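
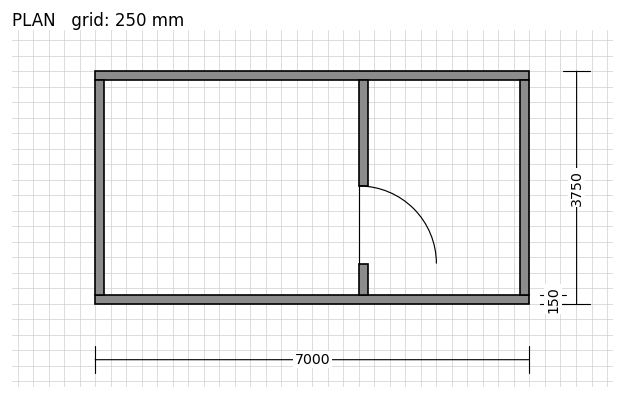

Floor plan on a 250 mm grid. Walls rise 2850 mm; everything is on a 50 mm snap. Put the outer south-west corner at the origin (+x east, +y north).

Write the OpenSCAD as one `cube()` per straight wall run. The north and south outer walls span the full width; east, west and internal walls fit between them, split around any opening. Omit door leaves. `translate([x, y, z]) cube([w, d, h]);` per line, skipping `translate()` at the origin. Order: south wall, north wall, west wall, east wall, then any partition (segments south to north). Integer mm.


cube([7000, 150, 2850]);
translate([0, 3600, 0]) cube([7000, 150, 2850]);
translate([0, 150, 0]) cube([150, 3450, 2850]);
translate([6850, 150, 0]) cube([150, 3450, 2850]);
translate([4250, 150, 0]) cube([150, 500, 2850]);
translate([4250, 1900, 0]) cube([150, 1700, 2850]);


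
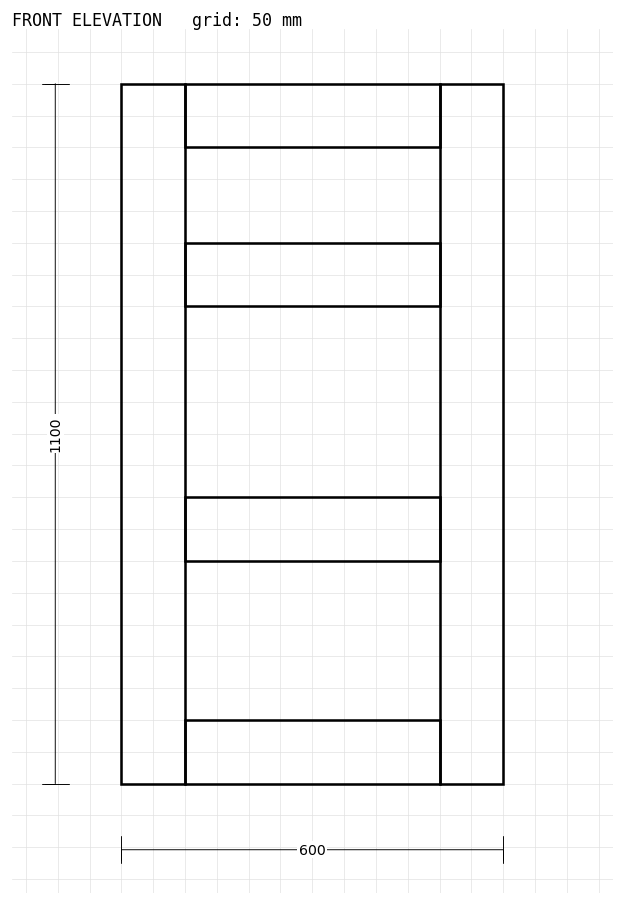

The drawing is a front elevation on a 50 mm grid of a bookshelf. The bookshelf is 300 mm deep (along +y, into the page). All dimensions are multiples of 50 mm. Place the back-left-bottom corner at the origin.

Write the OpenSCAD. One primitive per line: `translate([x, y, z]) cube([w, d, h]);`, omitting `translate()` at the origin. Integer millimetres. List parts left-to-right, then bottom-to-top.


cube([100, 300, 1100]);
translate([100, 0, 0]) cube([400, 300, 100]);
translate([100, 0, 350]) cube([400, 300, 100]);
translate([100, 0, 750]) cube([400, 300, 100]);
translate([100, 0, 1000]) cube([400, 300, 100]);
translate([500, 0, 0]) cube([100, 300, 1100]);


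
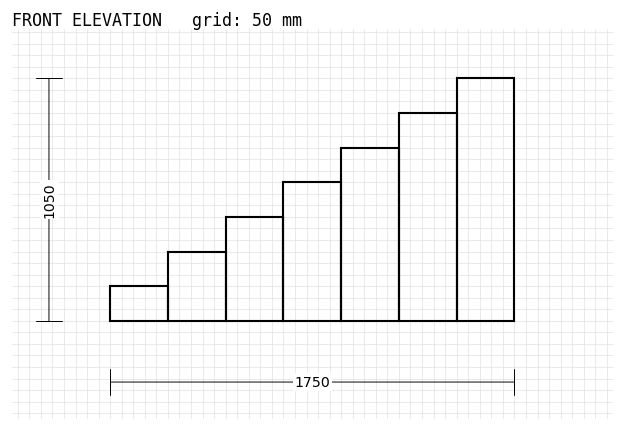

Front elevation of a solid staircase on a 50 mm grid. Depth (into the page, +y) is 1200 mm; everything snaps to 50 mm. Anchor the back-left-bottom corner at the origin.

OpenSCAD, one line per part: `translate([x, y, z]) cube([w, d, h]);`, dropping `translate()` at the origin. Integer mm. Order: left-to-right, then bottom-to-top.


cube([250, 1200, 150]);
translate([250, 0, 0]) cube([250, 1200, 300]);
translate([500, 0, 0]) cube([250, 1200, 450]);
translate([750, 0, 0]) cube([250, 1200, 600]);
translate([1000, 0, 0]) cube([250, 1200, 750]);
translate([1250, 0, 0]) cube([250, 1200, 900]);
translate([1500, 0, 0]) cube([250, 1200, 1050]);


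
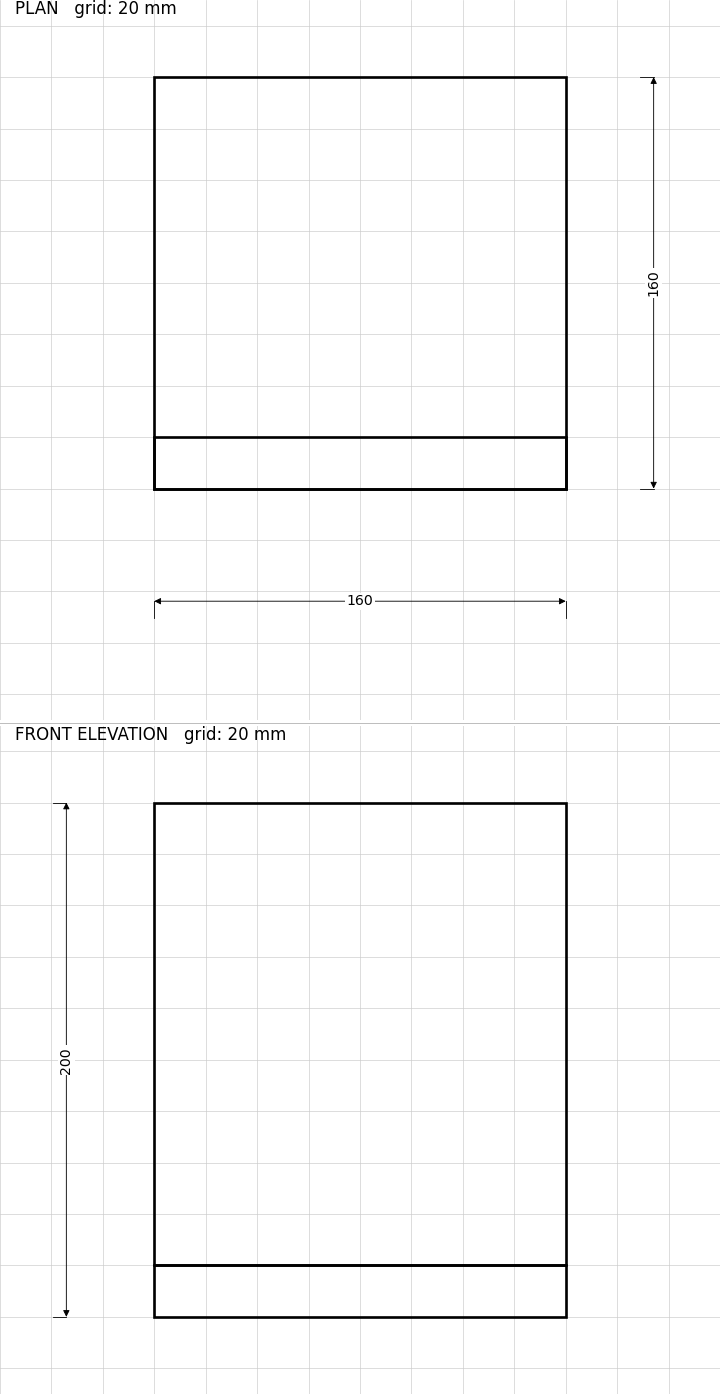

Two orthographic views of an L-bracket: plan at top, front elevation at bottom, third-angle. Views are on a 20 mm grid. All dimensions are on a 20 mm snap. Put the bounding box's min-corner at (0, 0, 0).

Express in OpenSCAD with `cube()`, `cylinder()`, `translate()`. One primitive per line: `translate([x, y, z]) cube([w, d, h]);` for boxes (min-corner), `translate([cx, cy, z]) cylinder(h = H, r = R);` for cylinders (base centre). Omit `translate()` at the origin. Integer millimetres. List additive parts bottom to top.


cube([160, 160, 20]);
translate([0, 0, 20]) cube([160, 20, 180]);


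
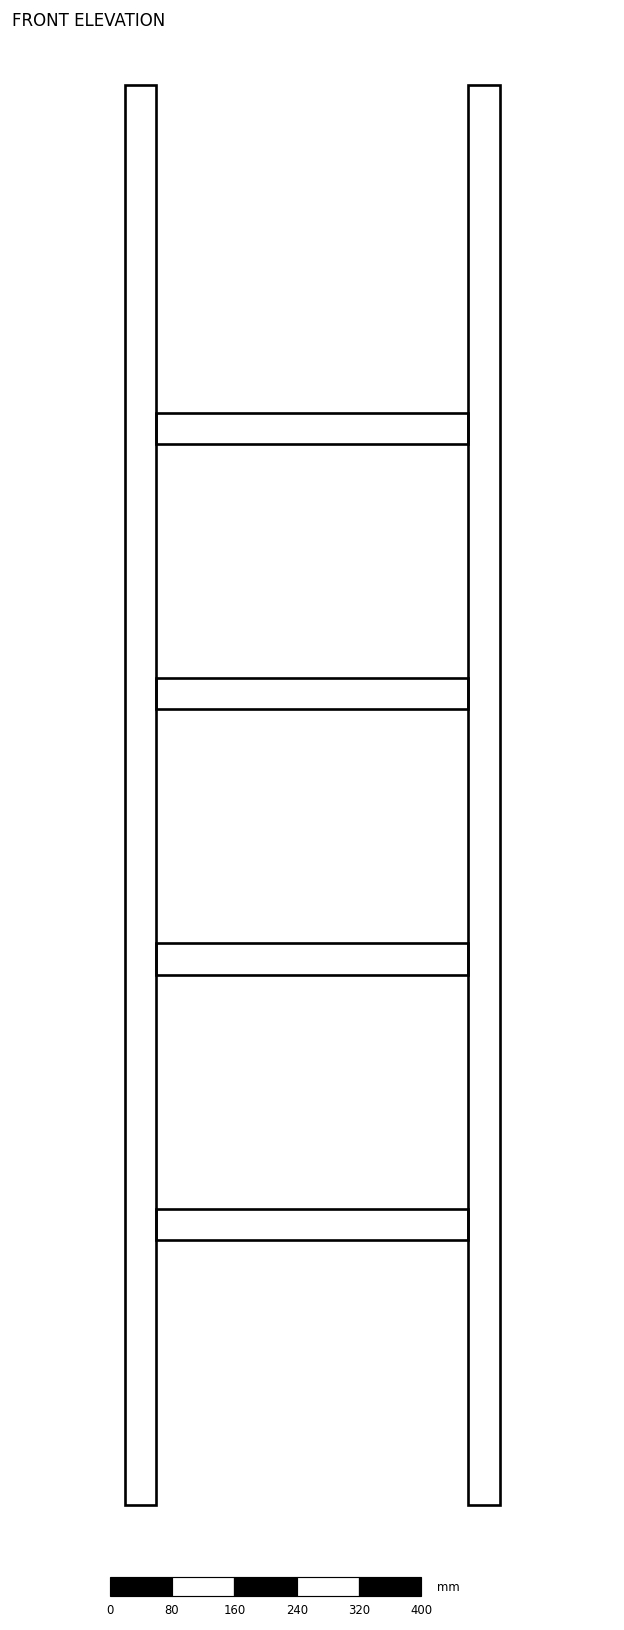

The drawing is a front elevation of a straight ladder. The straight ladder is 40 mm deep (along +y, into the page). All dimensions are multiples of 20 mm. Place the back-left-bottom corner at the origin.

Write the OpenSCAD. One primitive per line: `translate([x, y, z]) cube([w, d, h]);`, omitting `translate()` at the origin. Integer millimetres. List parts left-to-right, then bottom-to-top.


cube([40, 40, 1820]);
translate([40, 0, 340]) cube([400, 40, 40]);
translate([40, 0, 680]) cube([400, 40, 40]);
translate([40, 0, 1020]) cube([400, 40, 40]);
translate([40, 0, 1360]) cube([400, 40, 40]);
translate([440, 0, 0]) cube([40, 40, 1820]);


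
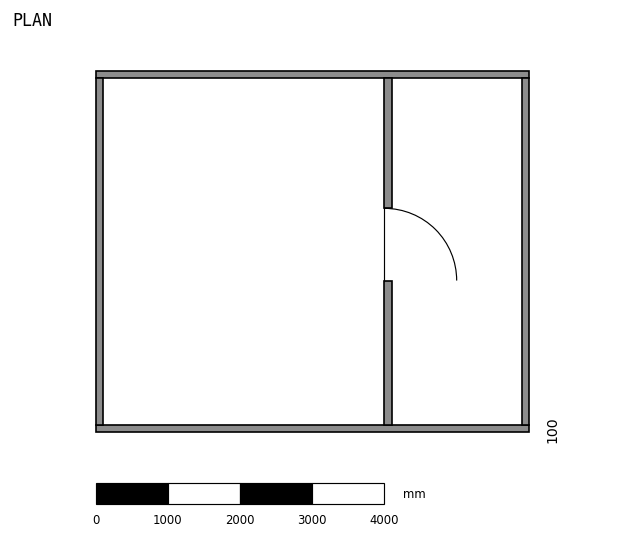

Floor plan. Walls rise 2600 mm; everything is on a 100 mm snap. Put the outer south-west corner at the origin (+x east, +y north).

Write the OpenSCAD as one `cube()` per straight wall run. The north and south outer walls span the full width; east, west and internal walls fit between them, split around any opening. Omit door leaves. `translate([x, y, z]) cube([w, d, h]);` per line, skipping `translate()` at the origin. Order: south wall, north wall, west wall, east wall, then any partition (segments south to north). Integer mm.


cube([6000, 100, 2600]);
translate([0, 4900, 0]) cube([6000, 100, 2600]);
translate([0, 100, 0]) cube([100, 4800, 2600]);
translate([5900, 100, 0]) cube([100, 4800, 2600]);
translate([4000, 100, 0]) cube([100, 2000, 2600]);
translate([4000, 3100, 0]) cube([100, 1800, 2600]);


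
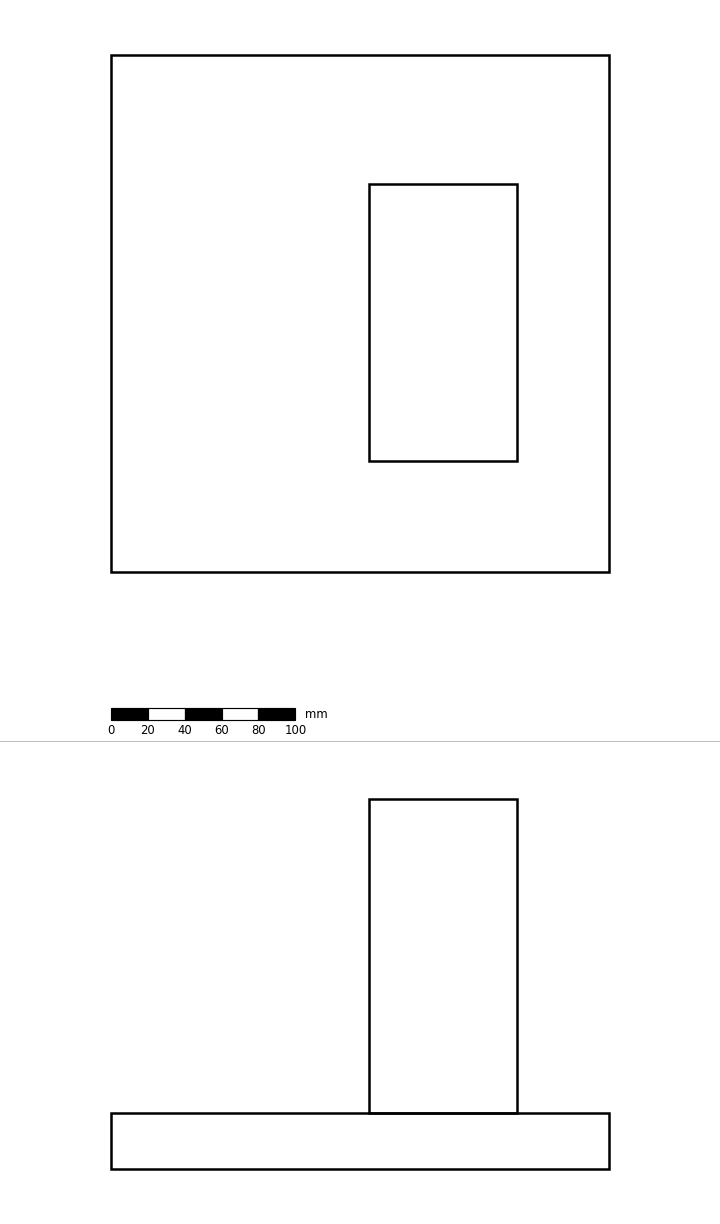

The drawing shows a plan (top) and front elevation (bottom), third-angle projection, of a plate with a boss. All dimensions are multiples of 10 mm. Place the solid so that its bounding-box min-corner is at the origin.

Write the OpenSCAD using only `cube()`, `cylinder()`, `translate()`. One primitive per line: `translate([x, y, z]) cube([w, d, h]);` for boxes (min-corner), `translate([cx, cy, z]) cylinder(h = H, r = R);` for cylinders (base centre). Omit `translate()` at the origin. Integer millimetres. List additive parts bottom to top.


cube([270, 280, 30]);
translate([140, 60, 30]) cube([80, 150, 170]);


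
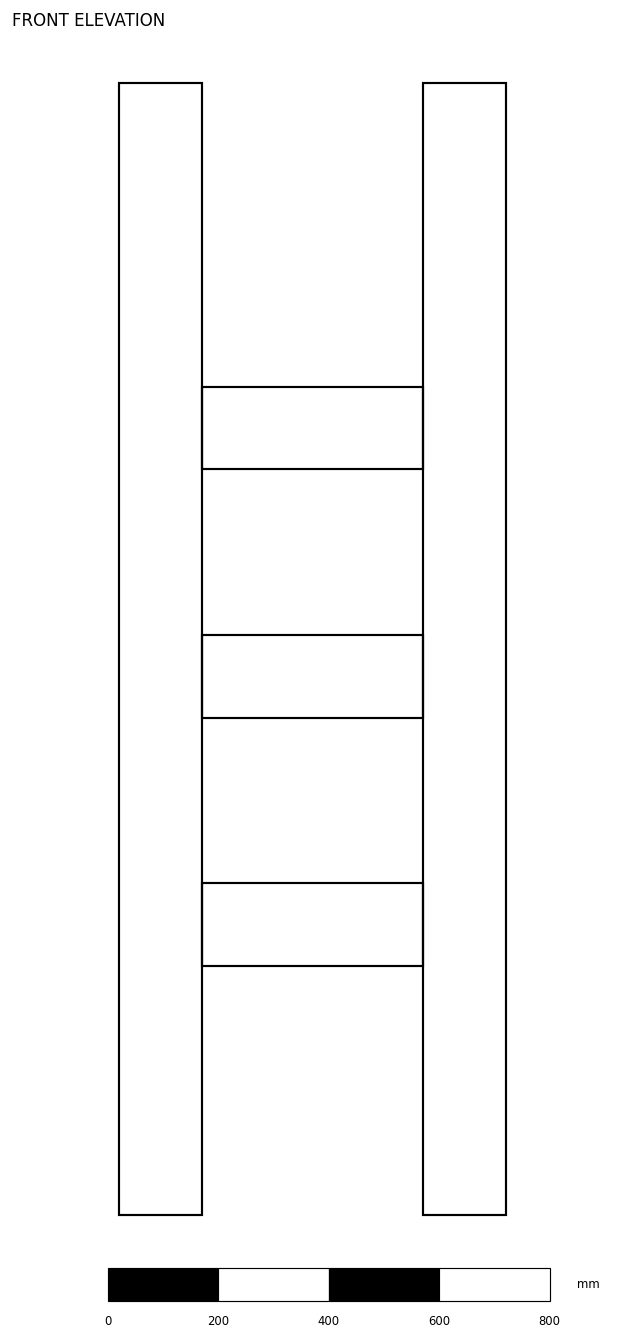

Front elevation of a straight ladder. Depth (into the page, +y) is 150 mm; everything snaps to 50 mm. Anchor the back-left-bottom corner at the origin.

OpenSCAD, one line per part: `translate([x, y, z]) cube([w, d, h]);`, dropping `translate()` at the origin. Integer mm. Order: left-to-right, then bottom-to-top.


cube([150, 150, 2050]);
translate([150, 0, 450]) cube([400, 150, 150]);
translate([150, 0, 900]) cube([400, 150, 150]);
translate([150, 0, 1350]) cube([400, 150, 150]);
translate([550, 0, 0]) cube([150, 150, 2050]);


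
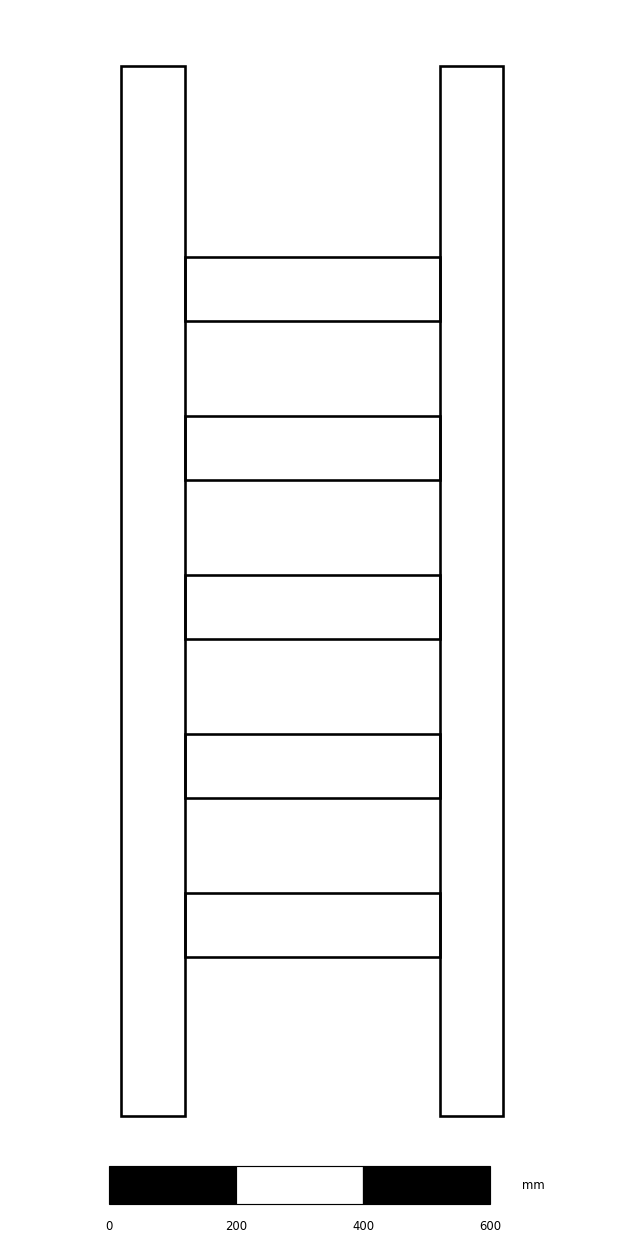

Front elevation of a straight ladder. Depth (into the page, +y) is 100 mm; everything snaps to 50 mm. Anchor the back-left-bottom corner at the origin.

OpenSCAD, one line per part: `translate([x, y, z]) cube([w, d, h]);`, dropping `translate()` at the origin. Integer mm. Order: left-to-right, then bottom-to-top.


cube([100, 100, 1650]);
translate([100, 0, 250]) cube([400, 100, 100]);
translate([100, 0, 500]) cube([400, 100, 100]);
translate([100, 0, 750]) cube([400, 100, 100]);
translate([100, 0, 1000]) cube([400, 100, 100]);
translate([100, 0, 1250]) cube([400, 100, 100]);
translate([500, 0, 0]) cube([100, 100, 1650]);


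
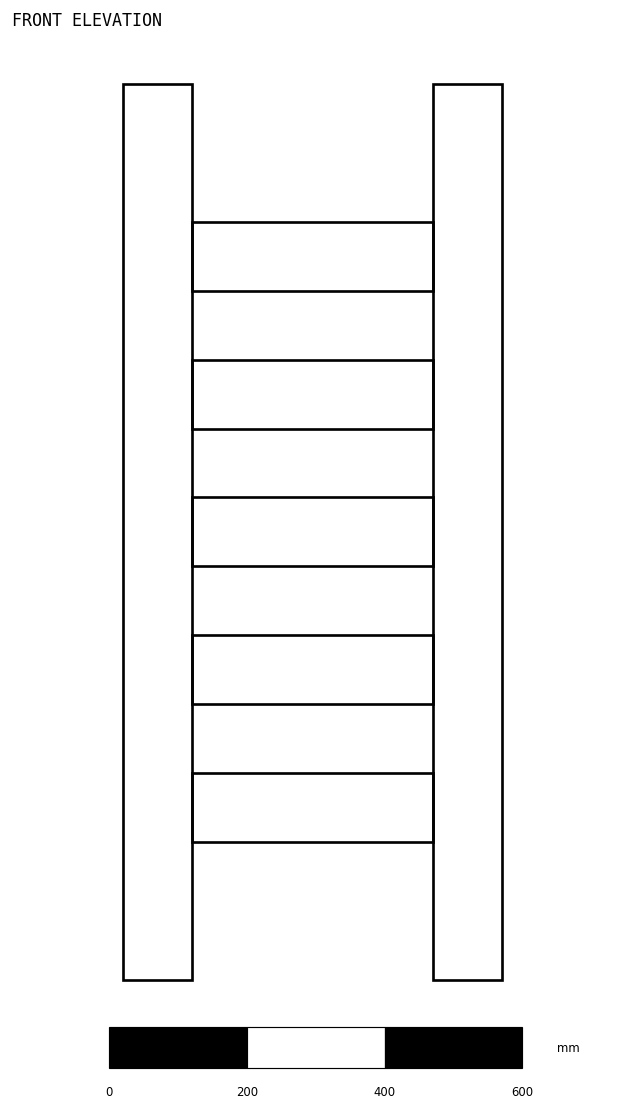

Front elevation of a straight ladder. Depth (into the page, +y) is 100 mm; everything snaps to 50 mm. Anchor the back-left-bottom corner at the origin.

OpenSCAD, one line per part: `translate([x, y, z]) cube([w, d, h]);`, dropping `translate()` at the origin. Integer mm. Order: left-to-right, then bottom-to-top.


cube([100, 100, 1300]);
translate([100, 0, 200]) cube([350, 100, 100]);
translate([100, 0, 400]) cube([350, 100, 100]);
translate([100, 0, 600]) cube([350, 100, 100]);
translate([100, 0, 800]) cube([350, 100, 100]);
translate([100, 0, 1000]) cube([350, 100, 100]);
translate([450, 0, 0]) cube([100, 100, 1300]);


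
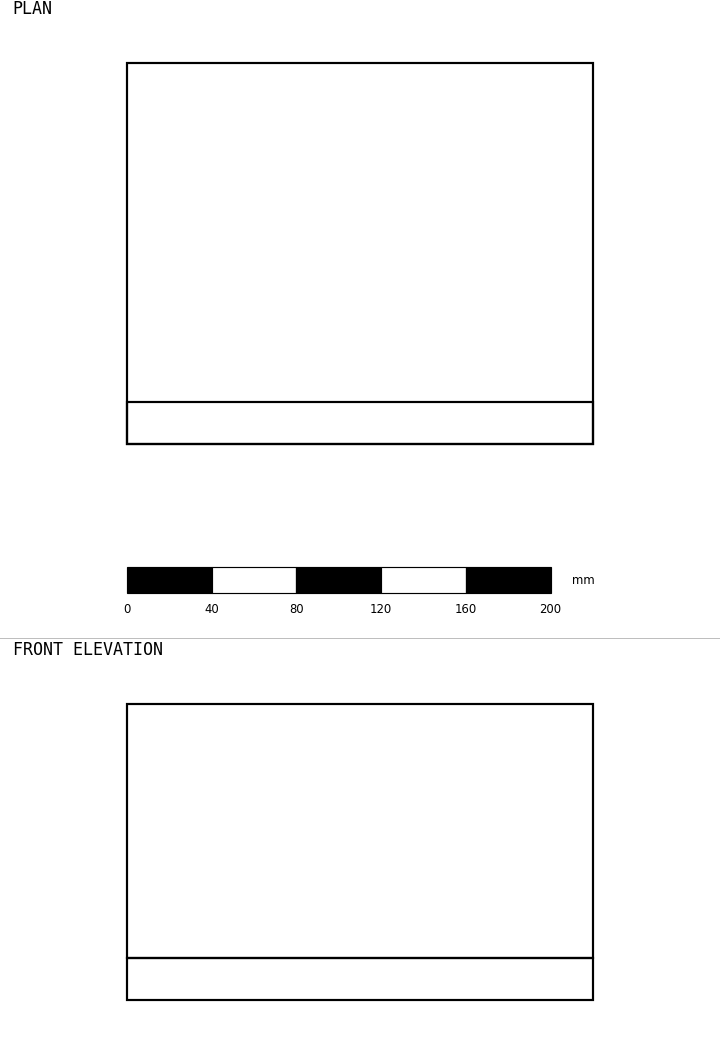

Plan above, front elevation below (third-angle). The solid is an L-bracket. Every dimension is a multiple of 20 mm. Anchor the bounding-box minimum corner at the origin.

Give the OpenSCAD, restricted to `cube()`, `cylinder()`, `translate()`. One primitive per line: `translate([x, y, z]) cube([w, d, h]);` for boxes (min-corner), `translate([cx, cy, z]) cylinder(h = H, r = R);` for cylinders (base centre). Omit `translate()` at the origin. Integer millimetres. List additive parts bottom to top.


cube([220, 180, 20]);
translate([0, 0, 20]) cube([220, 20, 120]);


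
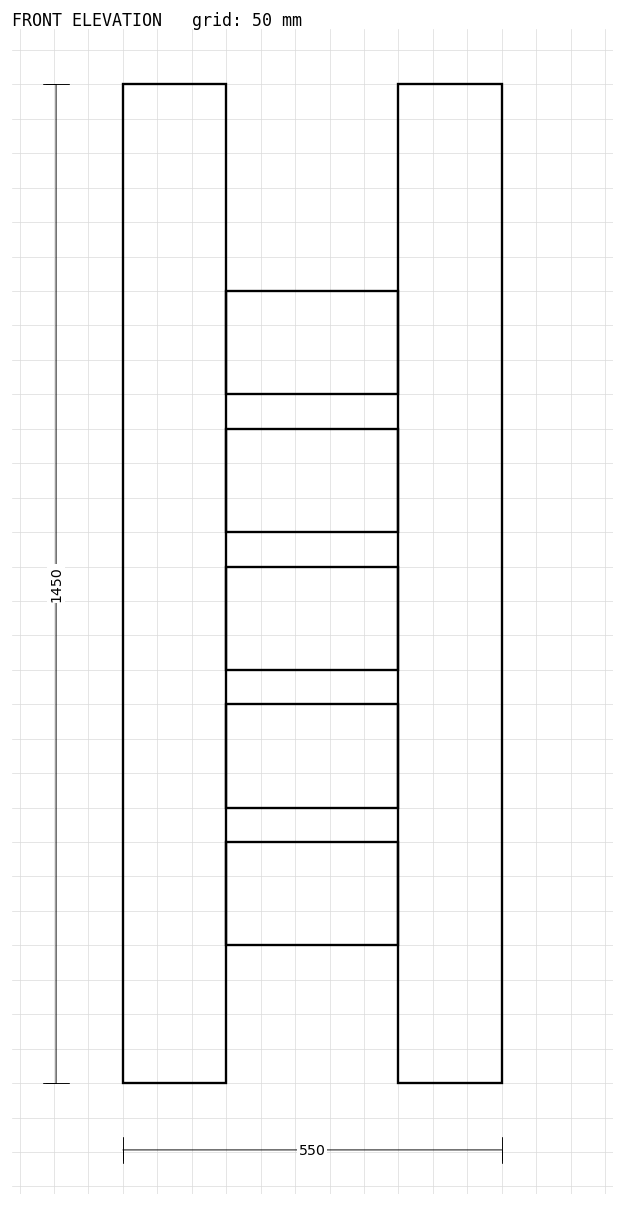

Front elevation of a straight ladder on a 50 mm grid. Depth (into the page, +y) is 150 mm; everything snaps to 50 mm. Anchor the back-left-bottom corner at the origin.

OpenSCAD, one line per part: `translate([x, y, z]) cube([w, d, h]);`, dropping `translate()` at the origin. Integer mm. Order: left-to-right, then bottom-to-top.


cube([150, 150, 1450]);
translate([150, 0, 200]) cube([250, 150, 150]);
translate([150, 0, 400]) cube([250, 150, 150]);
translate([150, 0, 600]) cube([250, 150, 150]);
translate([150, 0, 800]) cube([250, 150, 150]);
translate([150, 0, 1000]) cube([250, 150, 150]);
translate([400, 0, 0]) cube([150, 150, 1450]);


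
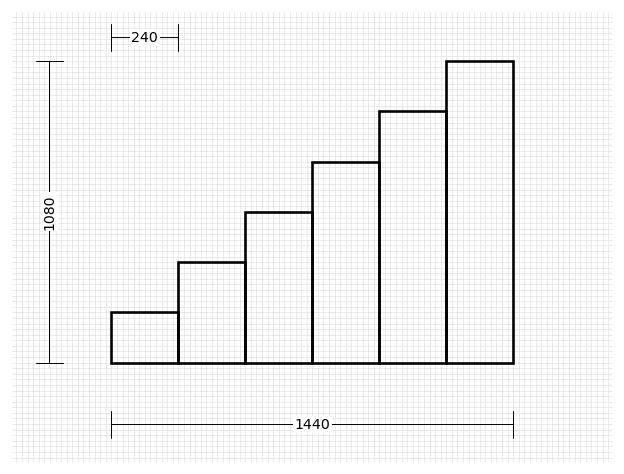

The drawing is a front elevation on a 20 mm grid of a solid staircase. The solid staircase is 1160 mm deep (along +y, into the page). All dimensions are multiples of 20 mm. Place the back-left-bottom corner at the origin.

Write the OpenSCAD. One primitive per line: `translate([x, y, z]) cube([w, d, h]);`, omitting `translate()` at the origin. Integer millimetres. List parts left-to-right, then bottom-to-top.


cube([240, 1160, 180]);
translate([240, 0, 0]) cube([240, 1160, 360]);
translate([480, 0, 0]) cube([240, 1160, 540]);
translate([720, 0, 0]) cube([240, 1160, 720]);
translate([960, 0, 0]) cube([240, 1160, 900]);
translate([1200, 0, 0]) cube([240, 1160, 1080]);


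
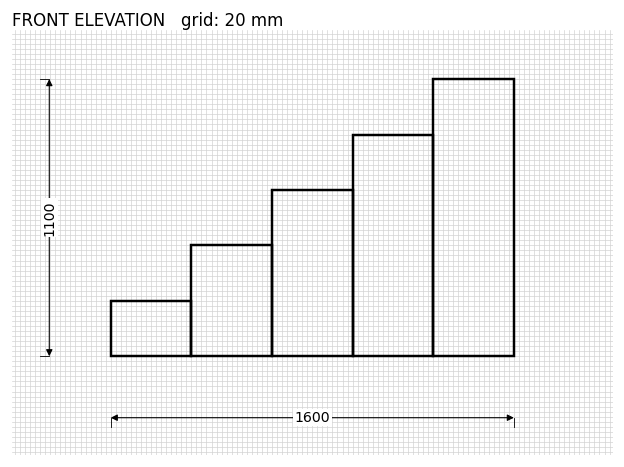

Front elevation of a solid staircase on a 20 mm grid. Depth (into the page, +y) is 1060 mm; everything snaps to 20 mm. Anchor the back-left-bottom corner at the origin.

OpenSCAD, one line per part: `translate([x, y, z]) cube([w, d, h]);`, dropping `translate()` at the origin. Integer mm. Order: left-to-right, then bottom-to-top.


cube([320, 1060, 220]);
translate([320, 0, 0]) cube([320, 1060, 440]);
translate([640, 0, 0]) cube([320, 1060, 660]);
translate([960, 0, 0]) cube([320, 1060, 880]);
translate([1280, 0, 0]) cube([320, 1060, 1100]);


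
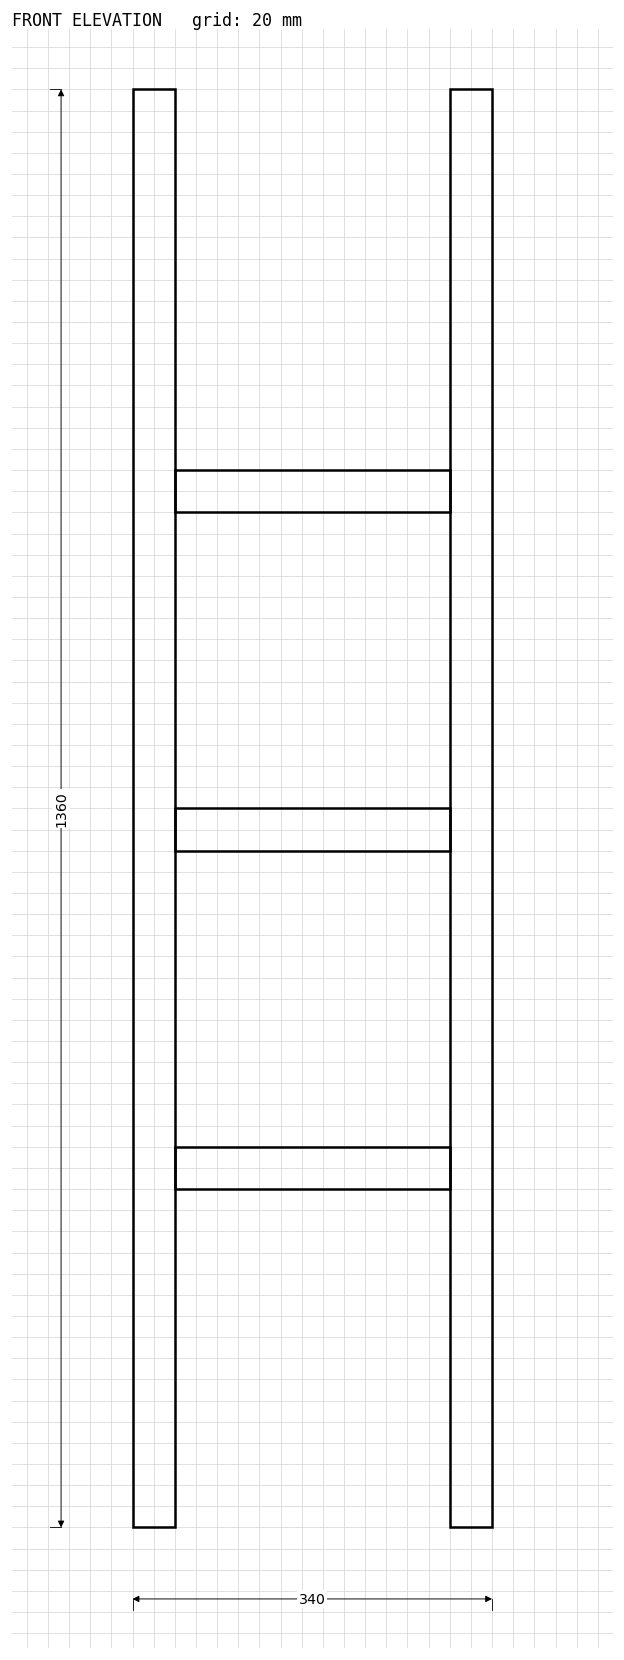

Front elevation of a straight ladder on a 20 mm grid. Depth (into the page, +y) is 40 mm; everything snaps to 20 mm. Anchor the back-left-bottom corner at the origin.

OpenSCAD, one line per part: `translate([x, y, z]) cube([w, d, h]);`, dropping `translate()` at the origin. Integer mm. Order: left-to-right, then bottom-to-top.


cube([40, 40, 1360]);
translate([40, 0, 320]) cube([260, 40, 40]);
translate([40, 0, 640]) cube([260, 40, 40]);
translate([40, 0, 960]) cube([260, 40, 40]);
translate([300, 0, 0]) cube([40, 40, 1360]);


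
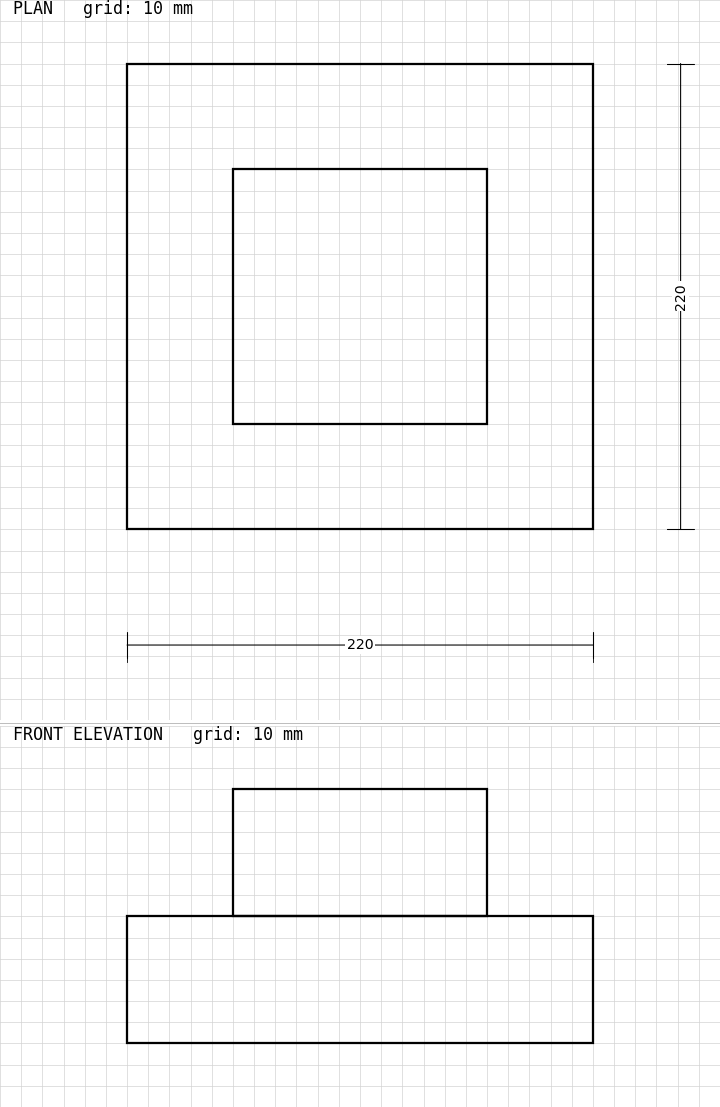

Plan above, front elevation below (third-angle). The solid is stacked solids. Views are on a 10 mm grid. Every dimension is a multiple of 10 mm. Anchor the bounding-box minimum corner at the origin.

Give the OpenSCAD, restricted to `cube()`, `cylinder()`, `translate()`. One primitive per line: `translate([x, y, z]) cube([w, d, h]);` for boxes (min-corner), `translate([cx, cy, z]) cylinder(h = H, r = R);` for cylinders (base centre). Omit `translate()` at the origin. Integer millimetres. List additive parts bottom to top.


cube([220, 220, 60]);
translate([50, 50, 60]) cube([120, 120, 60]);


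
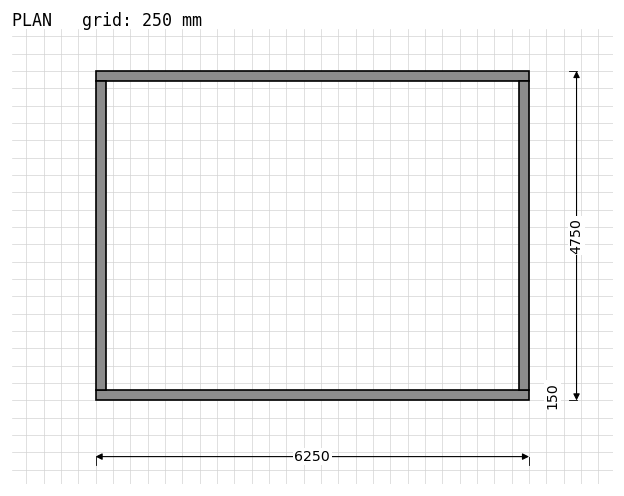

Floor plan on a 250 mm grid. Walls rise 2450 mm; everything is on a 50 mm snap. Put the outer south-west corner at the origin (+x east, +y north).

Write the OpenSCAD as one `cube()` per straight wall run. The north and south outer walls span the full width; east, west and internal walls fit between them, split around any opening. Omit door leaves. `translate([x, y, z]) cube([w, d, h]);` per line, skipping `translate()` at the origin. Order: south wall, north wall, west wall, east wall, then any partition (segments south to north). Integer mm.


cube([6250, 150, 2450]);
translate([0, 4600, 0]) cube([6250, 150, 2450]);
translate([0, 150, 0]) cube([150, 4450, 2450]);
translate([6100, 150, 0]) cube([150, 4450, 2450]);


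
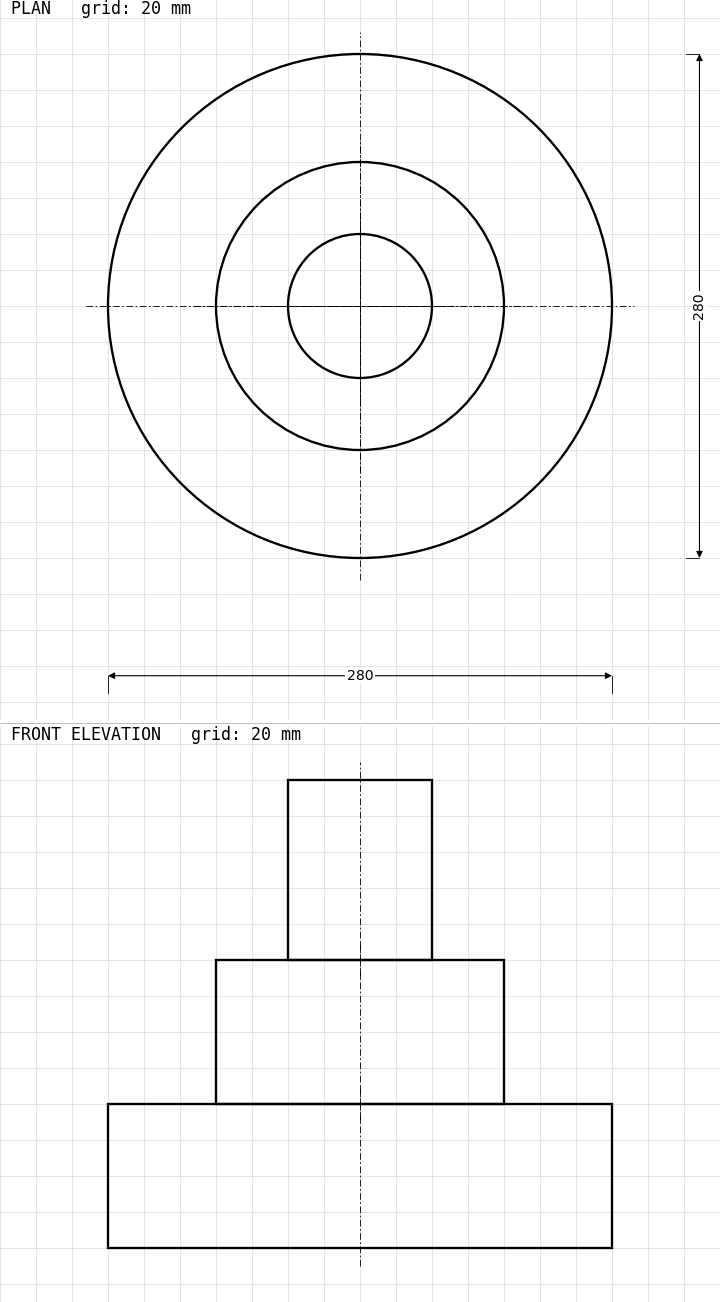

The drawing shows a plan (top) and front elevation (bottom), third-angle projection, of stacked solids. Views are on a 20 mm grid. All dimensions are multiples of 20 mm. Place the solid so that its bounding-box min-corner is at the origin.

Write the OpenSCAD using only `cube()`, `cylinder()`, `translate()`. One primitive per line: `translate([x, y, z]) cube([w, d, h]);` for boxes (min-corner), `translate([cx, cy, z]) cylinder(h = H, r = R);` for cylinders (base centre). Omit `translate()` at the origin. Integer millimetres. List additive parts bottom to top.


translate([140, 140, 0]) cylinder(h = 80, r = 140);
translate([140, 140, 80]) cylinder(h = 80, r = 80);
translate([140, 140, 160]) cylinder(h = 100, r = 40);


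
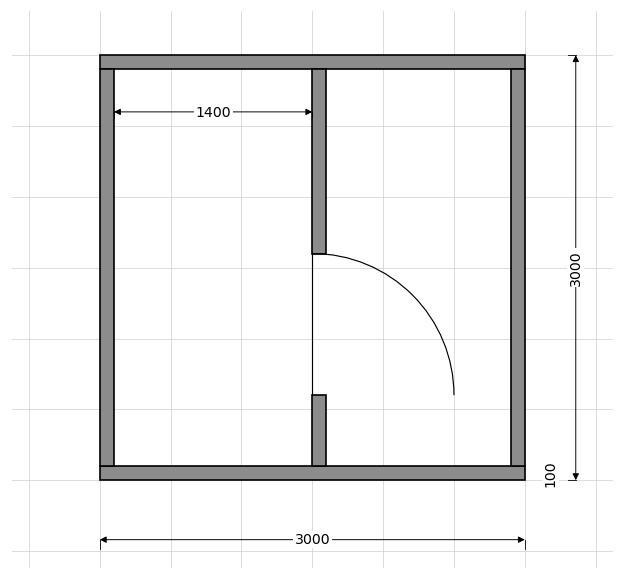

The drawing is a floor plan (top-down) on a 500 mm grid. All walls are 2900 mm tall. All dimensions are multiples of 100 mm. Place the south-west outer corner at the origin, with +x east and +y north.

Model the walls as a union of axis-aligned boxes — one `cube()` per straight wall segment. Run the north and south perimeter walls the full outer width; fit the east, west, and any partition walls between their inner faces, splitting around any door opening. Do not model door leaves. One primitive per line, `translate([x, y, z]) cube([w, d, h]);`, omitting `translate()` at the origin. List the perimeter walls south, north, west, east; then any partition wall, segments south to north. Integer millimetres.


cube([3000, 100, 2900]);
translate([0, 2900, 0]) cube([3000, 100, 2900]);
translate([0, 100, 0]) cube([100, 2800, 2900]);
translate([2900, 100, 0]) cube([100, 2800, 2900]);
translate([1500, 100, 0]) cube([100, 500, 2900]);
translate([1500, 1600, 0]) cube([100, 1300, 2900]);


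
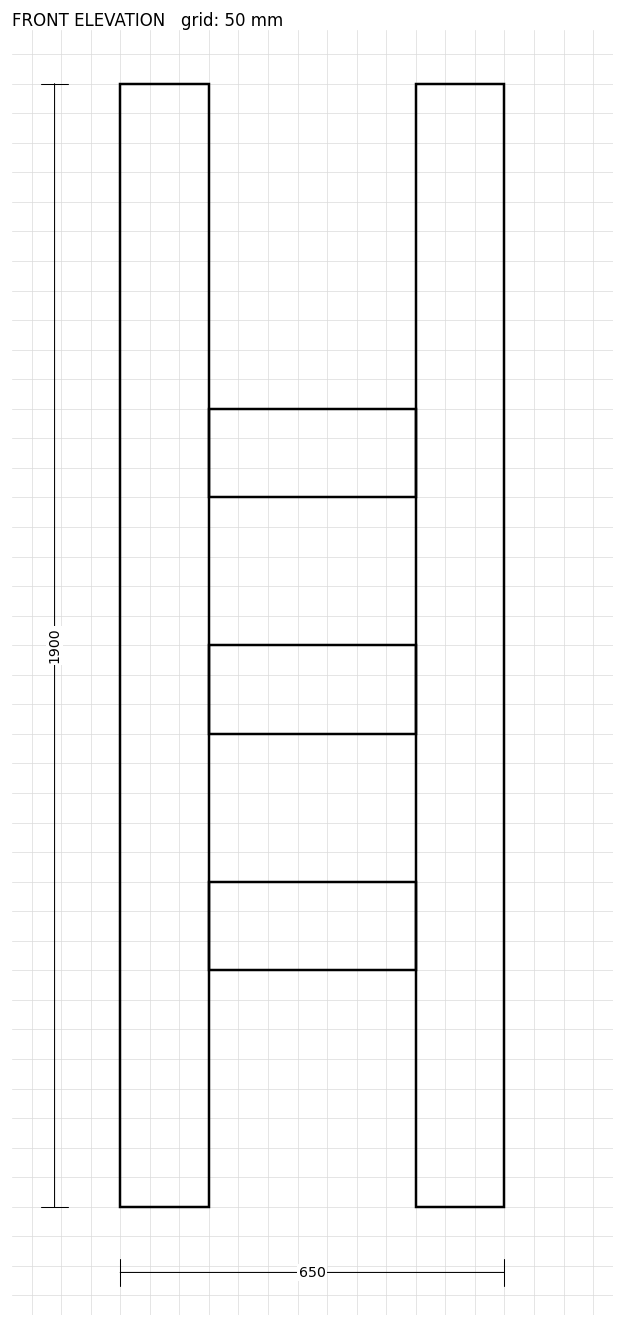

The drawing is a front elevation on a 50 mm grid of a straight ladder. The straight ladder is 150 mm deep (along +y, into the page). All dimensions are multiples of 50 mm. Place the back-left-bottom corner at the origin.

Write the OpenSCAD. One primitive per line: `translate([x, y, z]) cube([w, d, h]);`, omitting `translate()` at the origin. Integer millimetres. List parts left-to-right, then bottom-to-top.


cube([150, 150, 1900]);
translate([150, 0, 400]) cube([350, 150, 150]);
translate([150, 0, 800]) cube([350, 150, 150]);
translate([150, 0, 1200]) cube([350, 150, 150]);
translate([500, 0, 0]) cube([150, 150, 1900]);


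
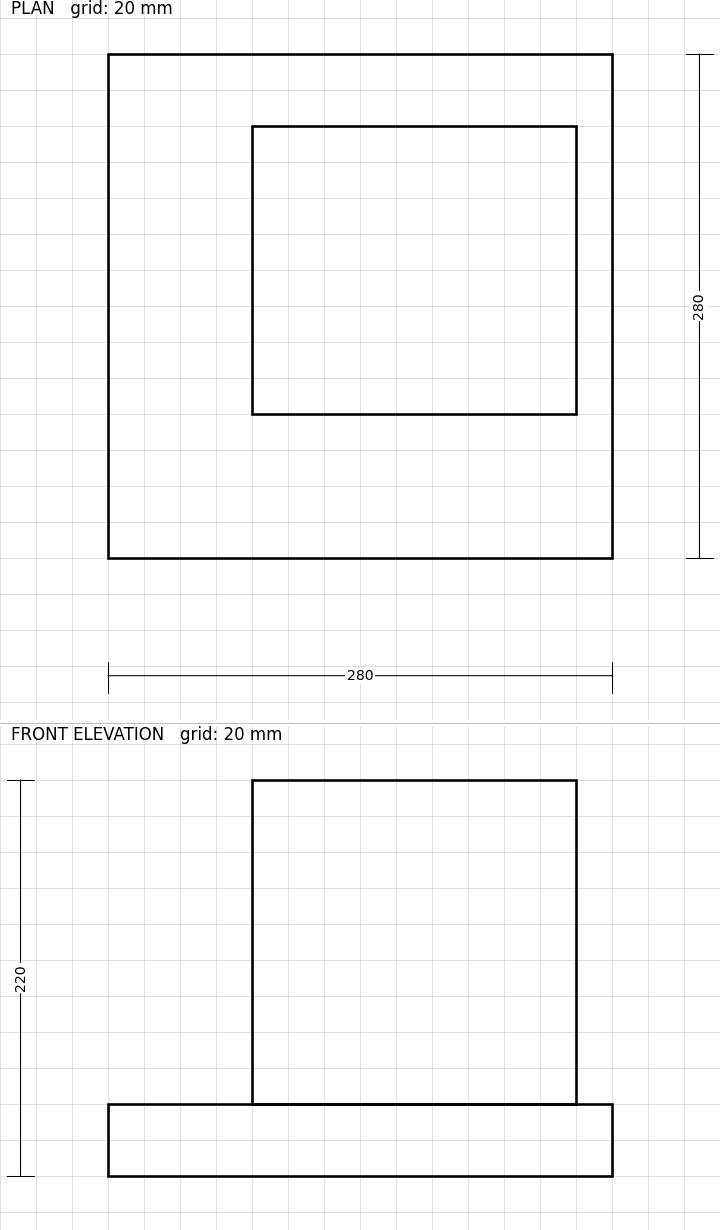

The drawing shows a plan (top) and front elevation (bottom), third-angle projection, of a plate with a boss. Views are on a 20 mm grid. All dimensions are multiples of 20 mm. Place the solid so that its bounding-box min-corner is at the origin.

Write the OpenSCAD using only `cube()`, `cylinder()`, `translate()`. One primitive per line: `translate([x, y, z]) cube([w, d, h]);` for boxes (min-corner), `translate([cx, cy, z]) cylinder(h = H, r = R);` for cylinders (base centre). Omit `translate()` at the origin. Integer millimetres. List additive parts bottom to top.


cube([280, 280, 40]);
translate([80, 80, 40]) cube([180, 160, 180]);


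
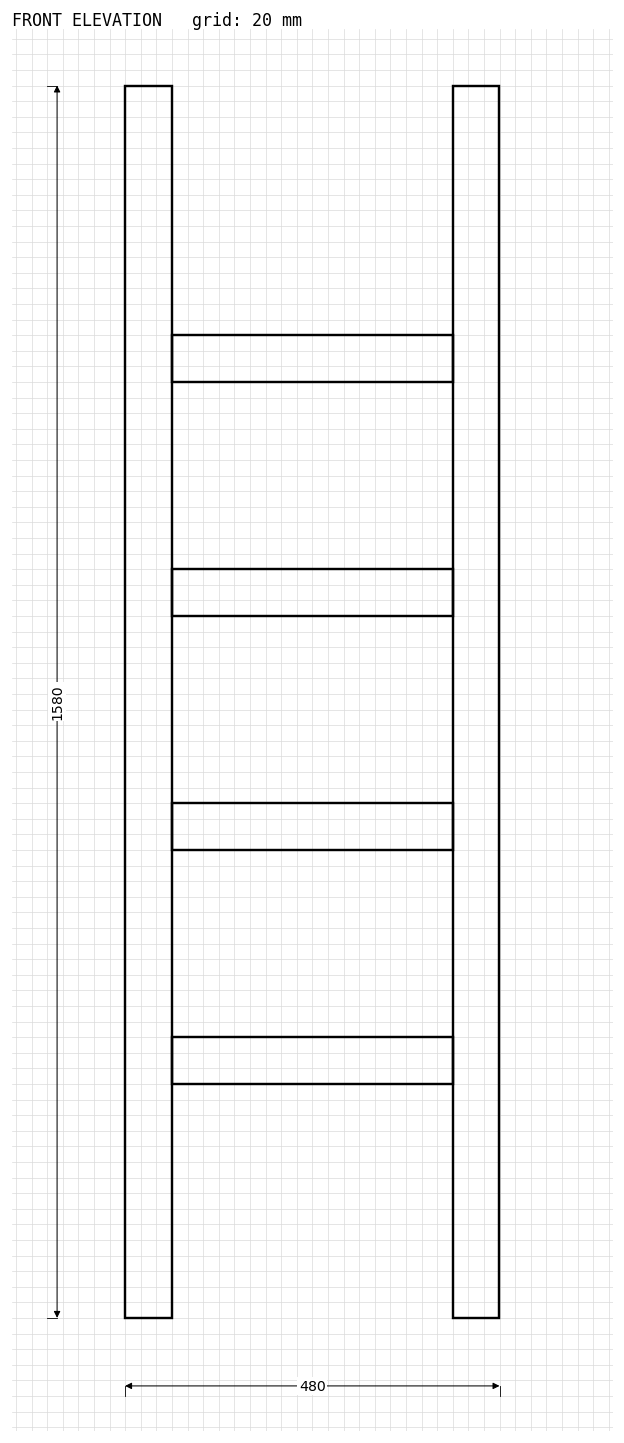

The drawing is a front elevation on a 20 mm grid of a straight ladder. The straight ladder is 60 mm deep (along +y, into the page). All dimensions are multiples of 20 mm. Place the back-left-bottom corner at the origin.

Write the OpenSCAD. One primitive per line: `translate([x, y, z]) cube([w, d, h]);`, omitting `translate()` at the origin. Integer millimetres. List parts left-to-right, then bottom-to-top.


cube([60, 60, 1580]);
translate([60, 0, 300]) cube([360, 60, 60]);
translate([60, 0, 600]) cube([360, 60, 60]);
translate([60, 0, 900]) cube([360, 60, 60]);
translate([60, 0, 1200]) cube([360, 60, 60]);
translate([420, 0, 0]) cube([60, 60, 1580]);


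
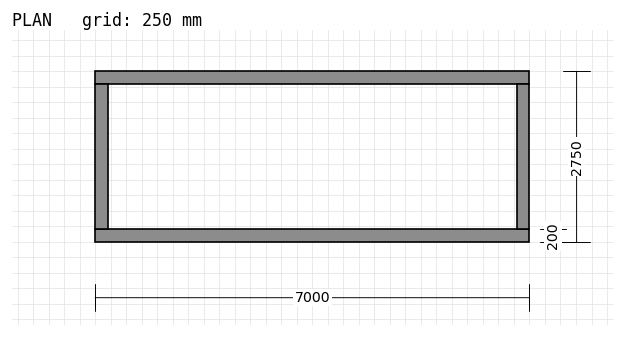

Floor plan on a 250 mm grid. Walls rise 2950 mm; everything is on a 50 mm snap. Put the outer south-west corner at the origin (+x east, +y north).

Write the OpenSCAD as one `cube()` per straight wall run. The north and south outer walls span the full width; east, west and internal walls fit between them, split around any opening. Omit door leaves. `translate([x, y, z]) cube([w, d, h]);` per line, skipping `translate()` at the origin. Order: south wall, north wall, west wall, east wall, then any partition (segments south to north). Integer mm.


cube([7000, 200, 2950]);
translate([0, 2550, 0]) cube([7000, 200, 2950]);
translate([0, 200, 0]) cube([200, 2350, 2950]);
translate([6800, 200, 0]) cube([200, 2350, 2950]);


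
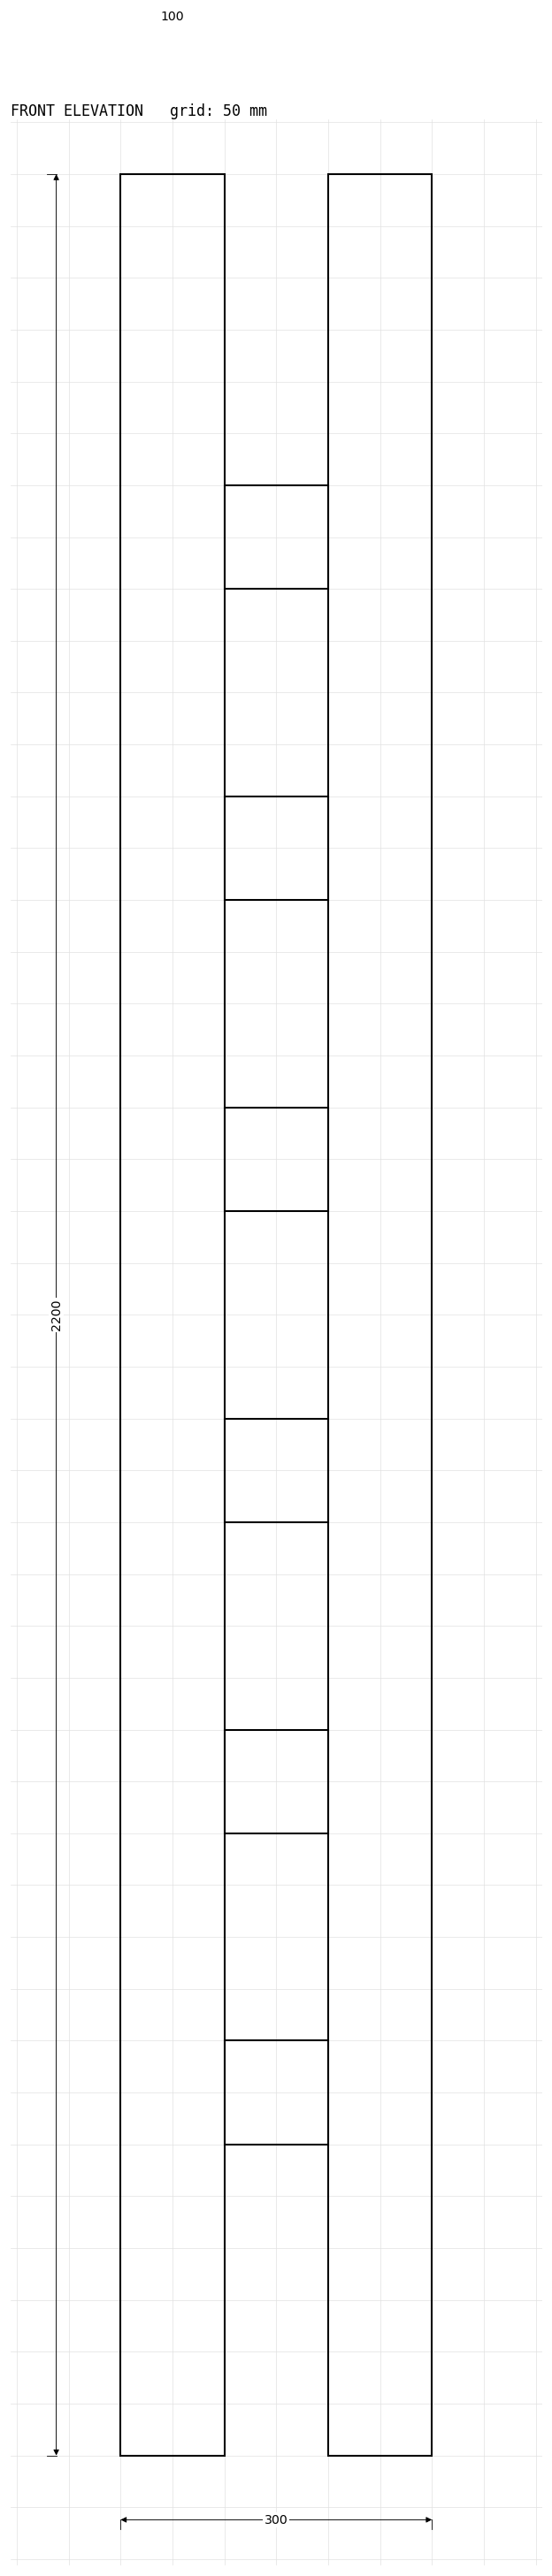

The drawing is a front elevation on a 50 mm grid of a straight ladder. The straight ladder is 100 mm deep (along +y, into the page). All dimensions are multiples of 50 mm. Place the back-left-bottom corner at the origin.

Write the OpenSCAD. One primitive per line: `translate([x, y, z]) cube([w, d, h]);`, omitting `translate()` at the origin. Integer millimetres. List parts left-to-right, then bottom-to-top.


cube([100, 100, 2200]);
translate([100, 0, 300]) cube([100, 100, 100]);
translate([100, 0, 600]) cube([100, 100, 100]);
translate([100, 0, 900]) cube([100, 100, 100]);
translate([100, 0, 1200]) cube([100, 100, 100]);
translate([100, 0, 1500]) cube([100, 100, 100]);
translate([100, 0, 1800]) cube([100, 100, 100]);
translate([200, 0, 0]) cube([100, 100, 2200]);


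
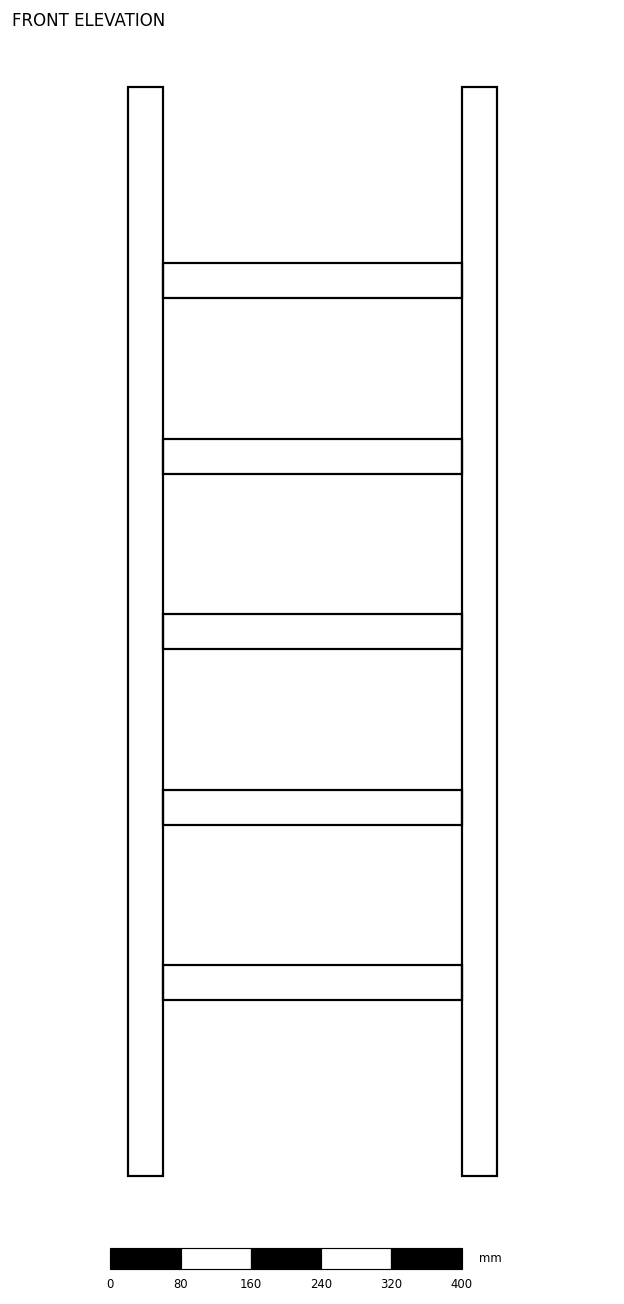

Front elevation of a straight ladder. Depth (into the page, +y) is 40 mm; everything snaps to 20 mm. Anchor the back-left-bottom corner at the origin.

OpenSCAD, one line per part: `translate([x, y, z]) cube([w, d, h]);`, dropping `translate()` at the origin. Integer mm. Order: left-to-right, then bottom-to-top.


cube([40, 40, 1240]);
translate([40, 0, 200]) cube([340, 40, 40]);
translate([40, 0, 400]) cube([340, 40, 40]);
translate([40, 0, 600]) cube([340, 40, 40]);
translate([40, 0, 800]) cube([340, 40, 40]);
translate([40, 0, 1000]) cube([340, 40, 40]);
translate([380, 0, 0]) cube([40, 40, 1240]);


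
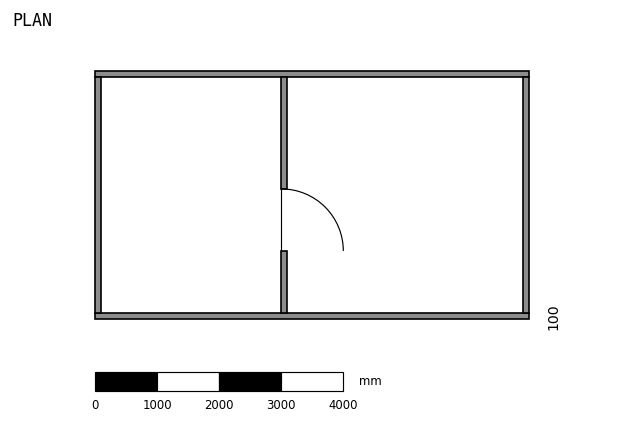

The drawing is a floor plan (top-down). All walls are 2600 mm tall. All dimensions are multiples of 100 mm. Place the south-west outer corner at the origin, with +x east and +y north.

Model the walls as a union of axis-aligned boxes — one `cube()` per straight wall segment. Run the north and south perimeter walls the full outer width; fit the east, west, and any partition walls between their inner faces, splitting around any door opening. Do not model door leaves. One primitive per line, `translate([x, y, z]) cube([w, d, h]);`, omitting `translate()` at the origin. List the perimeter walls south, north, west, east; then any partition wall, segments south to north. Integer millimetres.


cube([7000, 100, 2600]);
translate([0, 3900, 0]) cube([7000, 100, 2600]);
translate([0, 100, 0]) cube([100, 3800, 2600]);
translate([6900, 100, 0]) cube([100, 3800, 2600]);
translate([3000, 100, 0]) cube([100, 1000, 2600]);
translate([3000, 2100, 0]) cube([100, 1800, 2600]);


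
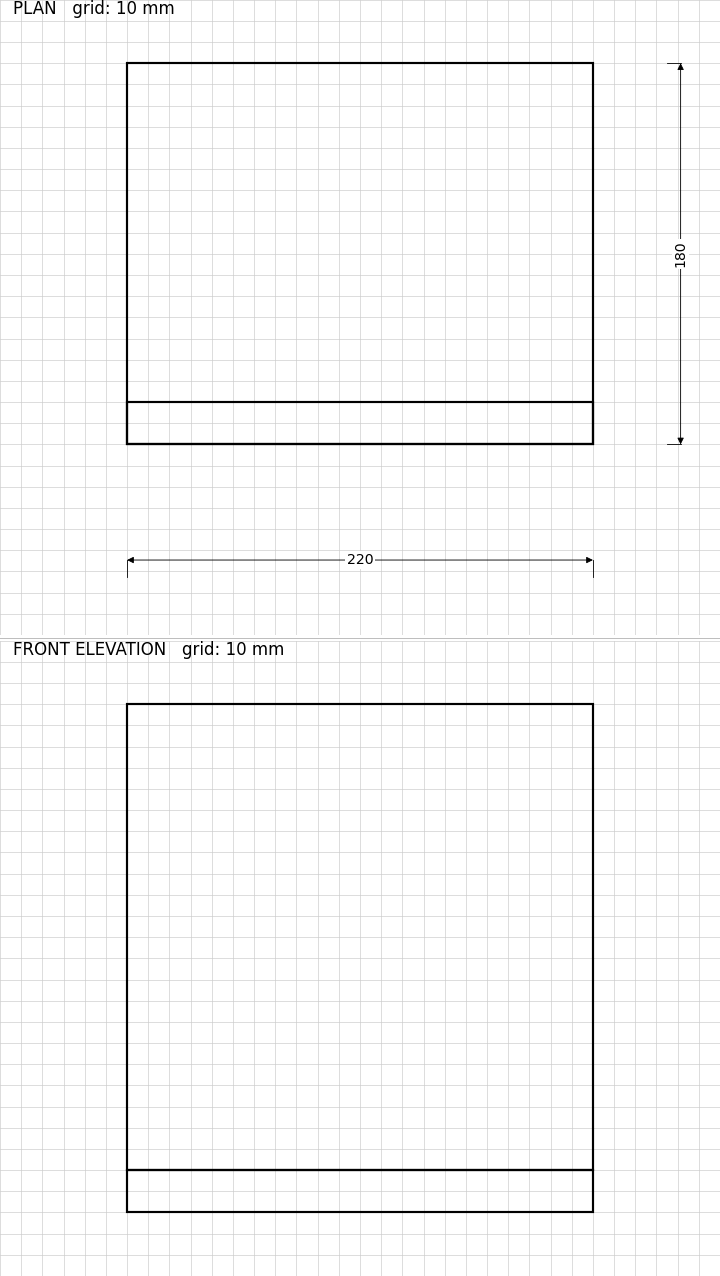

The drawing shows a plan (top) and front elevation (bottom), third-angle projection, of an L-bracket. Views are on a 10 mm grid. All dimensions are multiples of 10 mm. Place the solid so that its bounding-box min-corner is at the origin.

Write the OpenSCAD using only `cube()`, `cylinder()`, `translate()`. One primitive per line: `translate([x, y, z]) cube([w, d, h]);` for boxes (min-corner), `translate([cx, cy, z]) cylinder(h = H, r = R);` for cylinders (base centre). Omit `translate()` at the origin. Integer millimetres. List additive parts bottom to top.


cube([220, 180, 20]);
translate([0, 0, 20]) cube([220, 20, 220]);


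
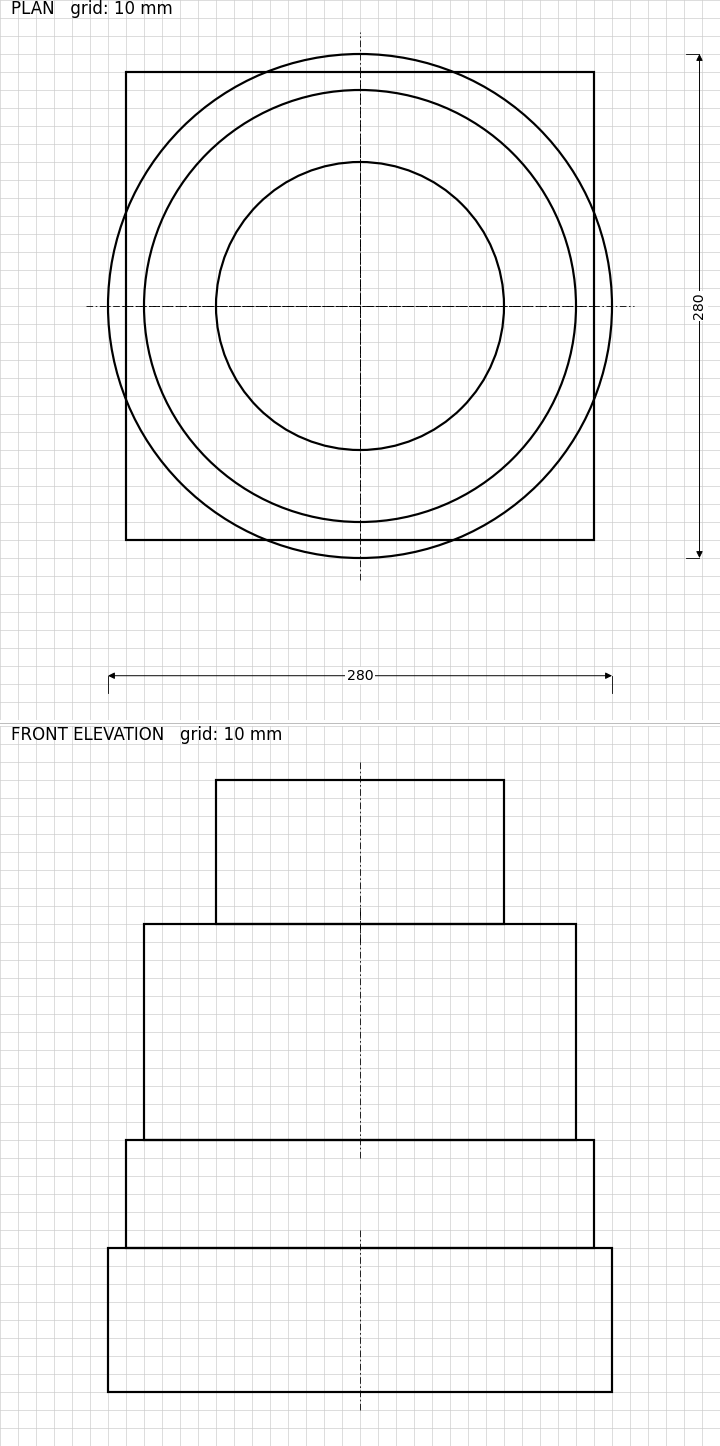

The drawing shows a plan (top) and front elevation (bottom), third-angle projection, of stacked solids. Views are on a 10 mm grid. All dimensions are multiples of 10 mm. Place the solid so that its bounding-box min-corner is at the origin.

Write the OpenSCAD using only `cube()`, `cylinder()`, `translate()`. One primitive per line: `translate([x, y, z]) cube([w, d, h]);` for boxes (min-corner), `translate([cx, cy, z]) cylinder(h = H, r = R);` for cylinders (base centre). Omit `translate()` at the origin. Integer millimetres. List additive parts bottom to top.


translate([140, 140, 0]) cylinder(h = 80, r = 140);
translate([10, 10, 80]) cube([260, 260, 60]);
translate([140, 140, 140]) cylinder(h = 120, r = 120);
translate([140, 140, 260]) cylinder(h = 80, r = 80);


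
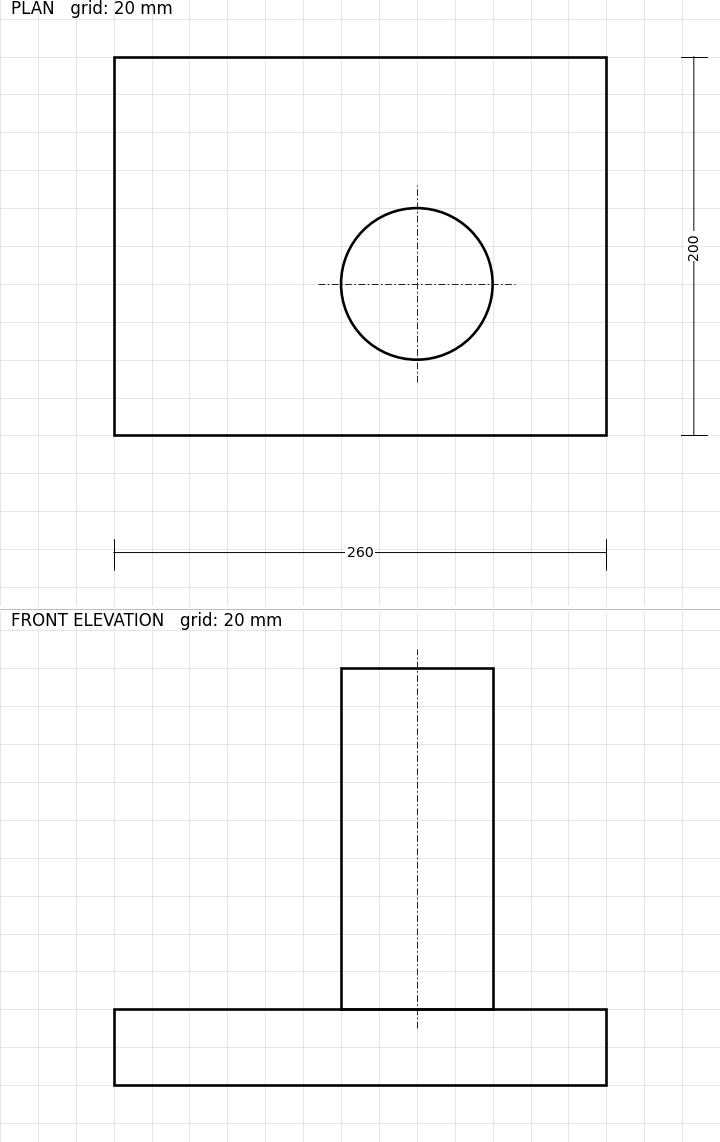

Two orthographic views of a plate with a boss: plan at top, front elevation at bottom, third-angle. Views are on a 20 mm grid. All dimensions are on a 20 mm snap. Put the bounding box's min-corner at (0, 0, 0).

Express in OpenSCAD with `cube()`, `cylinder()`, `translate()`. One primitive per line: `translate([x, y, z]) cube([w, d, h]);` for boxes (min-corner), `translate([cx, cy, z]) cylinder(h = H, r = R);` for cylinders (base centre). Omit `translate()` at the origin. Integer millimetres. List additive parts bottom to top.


cube([260, 200, 40]);
translate([160, 80, 40]) cylinder(h = 180, r = 40);


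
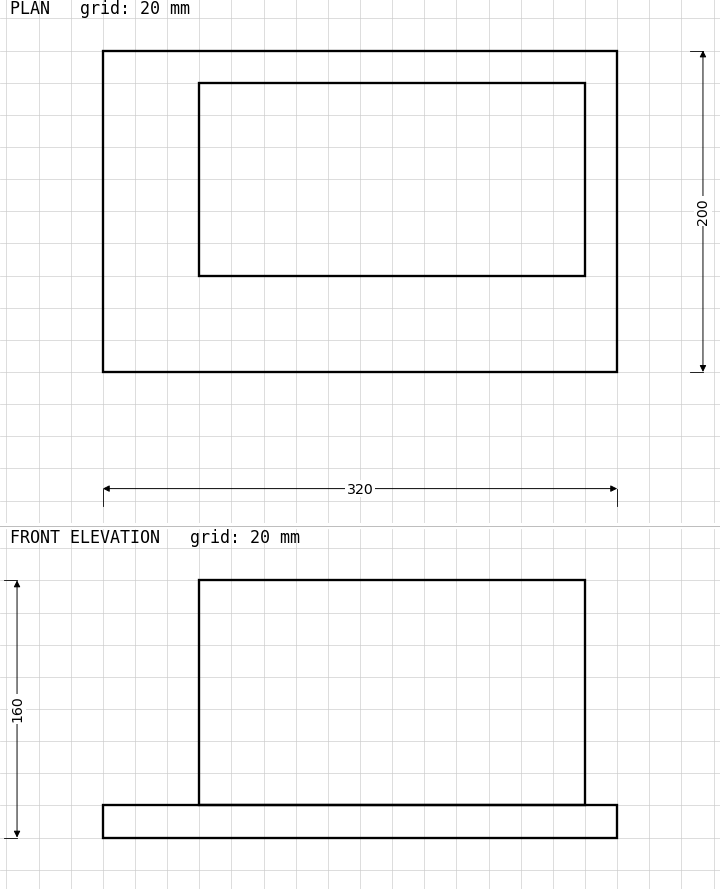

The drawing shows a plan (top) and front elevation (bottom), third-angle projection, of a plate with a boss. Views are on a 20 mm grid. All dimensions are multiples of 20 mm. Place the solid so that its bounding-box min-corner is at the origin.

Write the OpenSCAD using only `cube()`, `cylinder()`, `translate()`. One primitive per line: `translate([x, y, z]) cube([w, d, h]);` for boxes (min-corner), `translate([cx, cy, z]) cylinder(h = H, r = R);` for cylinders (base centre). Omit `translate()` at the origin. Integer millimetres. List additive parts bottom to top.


cube([320, 200, 20]);
translate([60, 60, 20]) cube([240, 120, 140]);


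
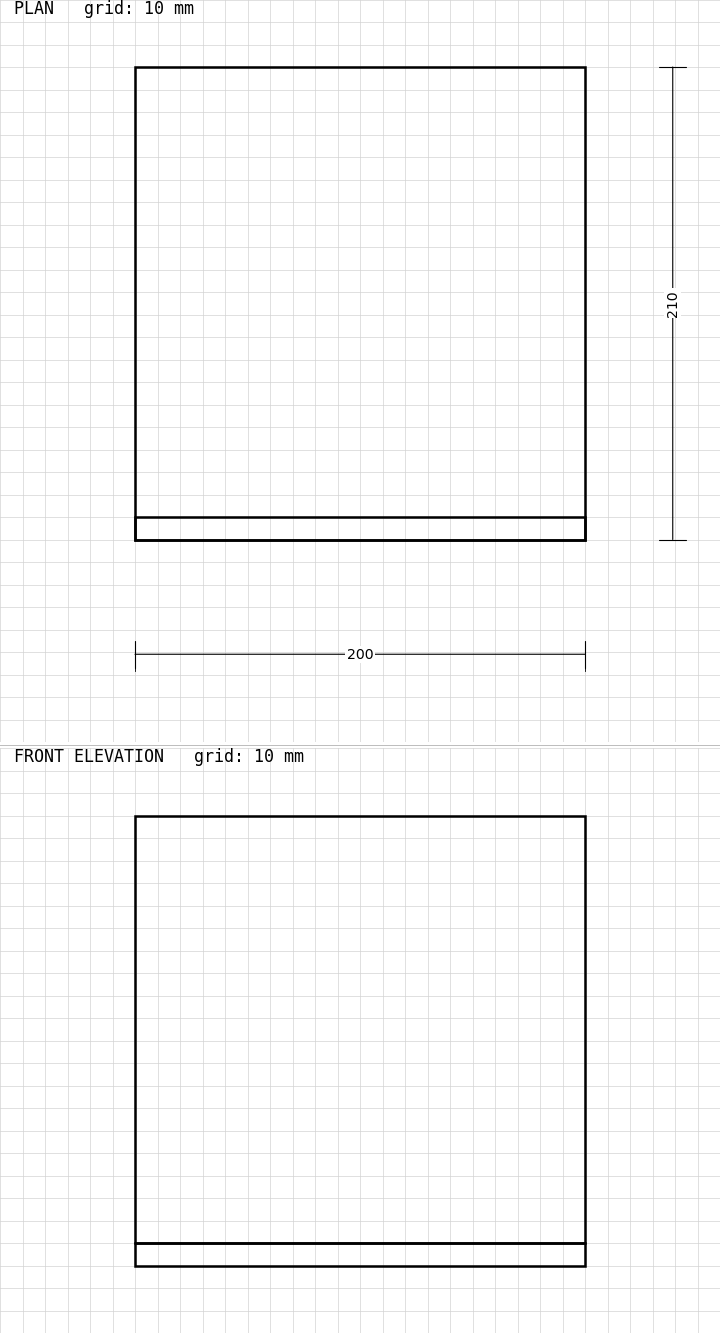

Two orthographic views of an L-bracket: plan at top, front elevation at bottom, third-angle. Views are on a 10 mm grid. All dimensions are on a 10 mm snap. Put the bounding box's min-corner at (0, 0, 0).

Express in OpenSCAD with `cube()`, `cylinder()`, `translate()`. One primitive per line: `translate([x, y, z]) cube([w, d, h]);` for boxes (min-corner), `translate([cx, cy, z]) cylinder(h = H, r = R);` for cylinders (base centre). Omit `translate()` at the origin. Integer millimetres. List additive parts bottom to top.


cube([200, 210, 10]);
translate([0, 0, 10]) cube([200, 10, 190]);


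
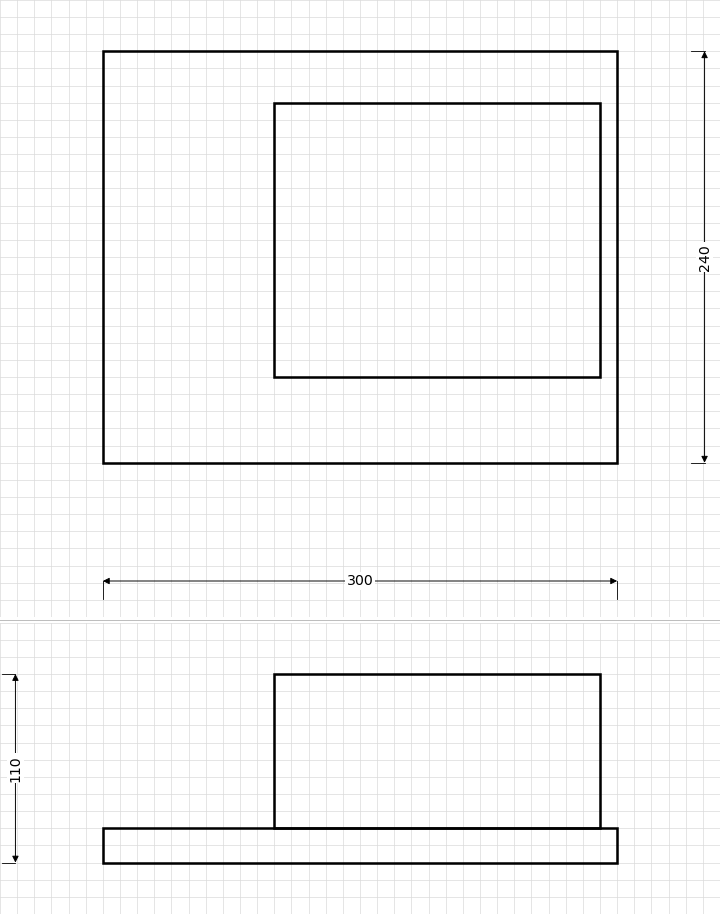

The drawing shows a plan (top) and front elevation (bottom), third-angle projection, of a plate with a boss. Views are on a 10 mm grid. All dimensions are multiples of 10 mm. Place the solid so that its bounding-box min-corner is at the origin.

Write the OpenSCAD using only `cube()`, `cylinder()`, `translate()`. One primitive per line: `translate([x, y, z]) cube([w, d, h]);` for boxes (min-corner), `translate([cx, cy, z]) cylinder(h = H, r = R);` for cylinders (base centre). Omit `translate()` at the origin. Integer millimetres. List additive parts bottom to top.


cube([300, 240, 20]);
translate([100, 50, 20]) cube([190, 160, 90]);


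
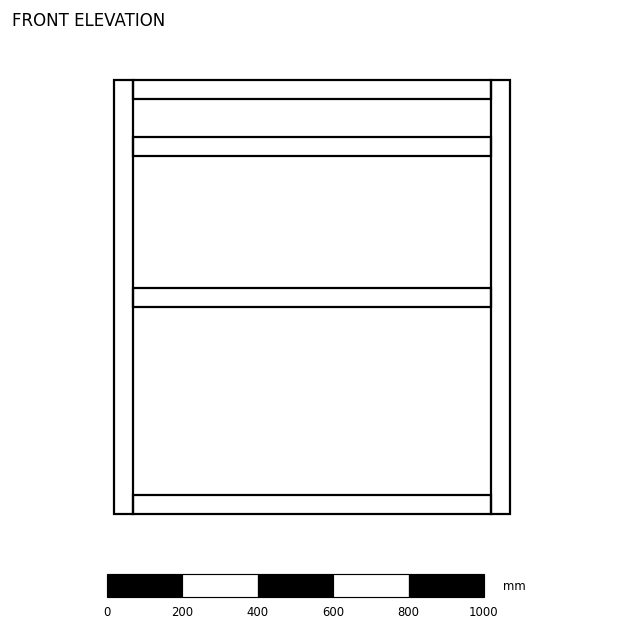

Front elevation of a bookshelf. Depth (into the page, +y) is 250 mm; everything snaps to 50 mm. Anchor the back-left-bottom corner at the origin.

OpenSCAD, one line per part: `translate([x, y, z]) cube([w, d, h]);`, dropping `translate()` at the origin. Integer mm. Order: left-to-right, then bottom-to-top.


cube([50, 250, 1150]);
translate([50, 0, 0]) cube([950, 250, 50]);
translate([50, 0, 550]) cube([950, 250, 50]);
translate([50, 0, 950]) cube([950, 250, 50]);
translate([50, 0, 1100]) cube([950, 250, 50]);
translate([1000, 0, 0]) cube([50, 250, 1150]);
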